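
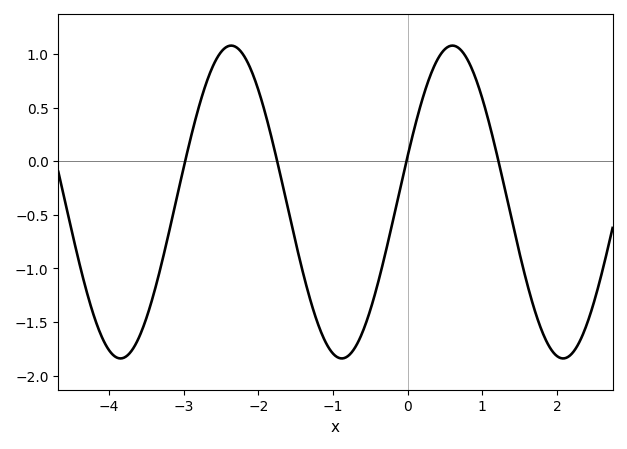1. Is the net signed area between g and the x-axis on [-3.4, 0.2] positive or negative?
negative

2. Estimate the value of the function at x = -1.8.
0.15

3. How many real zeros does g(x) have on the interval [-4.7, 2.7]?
4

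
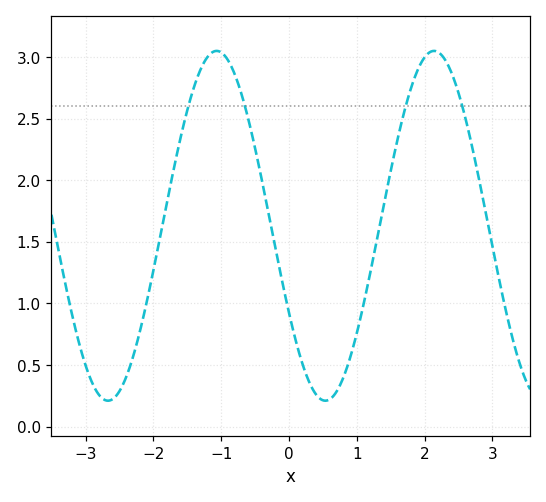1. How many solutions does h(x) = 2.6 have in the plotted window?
4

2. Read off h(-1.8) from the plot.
1.82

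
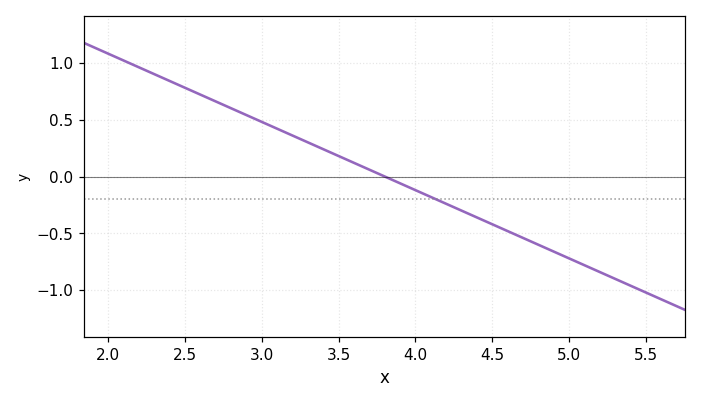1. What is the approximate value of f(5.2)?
-0.84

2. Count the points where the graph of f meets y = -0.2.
1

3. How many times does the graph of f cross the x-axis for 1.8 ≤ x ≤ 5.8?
1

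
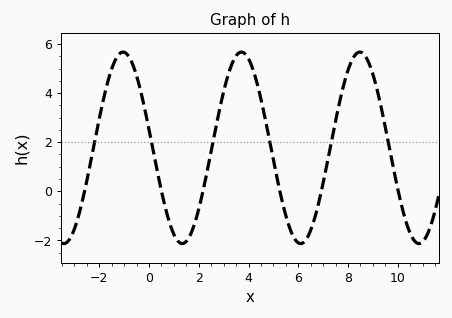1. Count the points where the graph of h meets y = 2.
6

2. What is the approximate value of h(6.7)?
-1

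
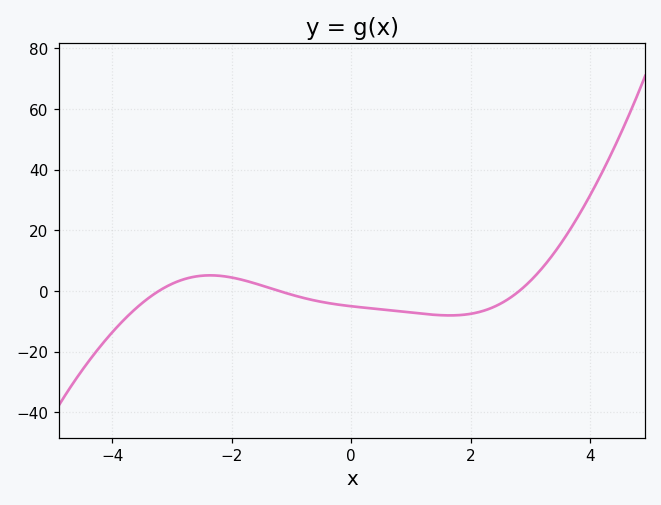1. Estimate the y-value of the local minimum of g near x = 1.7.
-8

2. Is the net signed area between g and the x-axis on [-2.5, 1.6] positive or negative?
negative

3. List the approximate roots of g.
-3.2, -1.2, 2.8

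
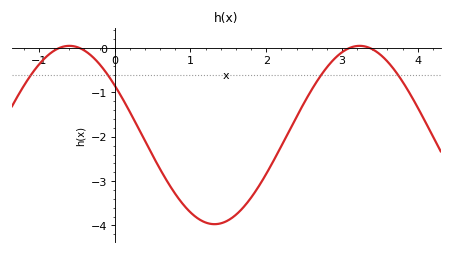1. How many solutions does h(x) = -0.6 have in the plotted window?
4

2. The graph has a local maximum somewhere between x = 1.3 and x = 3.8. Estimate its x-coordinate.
3.2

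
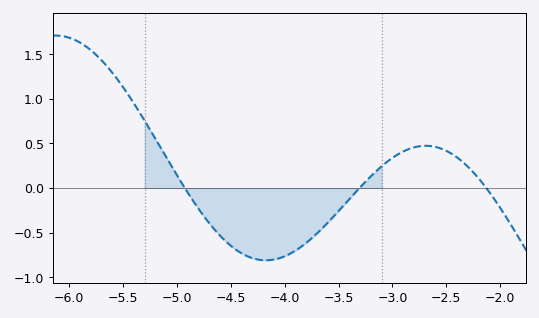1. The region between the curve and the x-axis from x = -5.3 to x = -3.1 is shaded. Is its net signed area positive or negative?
negative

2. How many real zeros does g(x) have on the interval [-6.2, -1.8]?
3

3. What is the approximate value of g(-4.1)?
-0.8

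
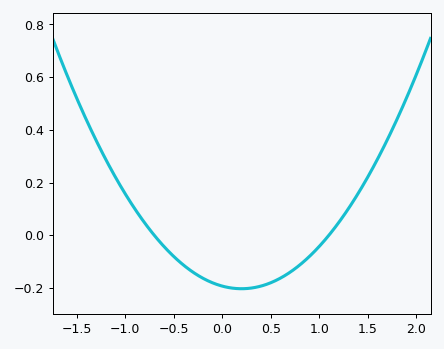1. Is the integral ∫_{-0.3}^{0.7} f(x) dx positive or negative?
negative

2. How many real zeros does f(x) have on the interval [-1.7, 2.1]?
2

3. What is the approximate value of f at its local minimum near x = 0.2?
-0.2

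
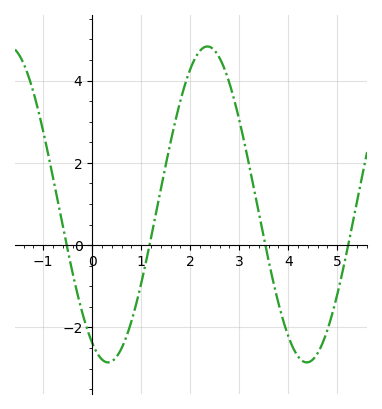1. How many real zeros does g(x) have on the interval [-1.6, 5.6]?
4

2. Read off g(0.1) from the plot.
-2.62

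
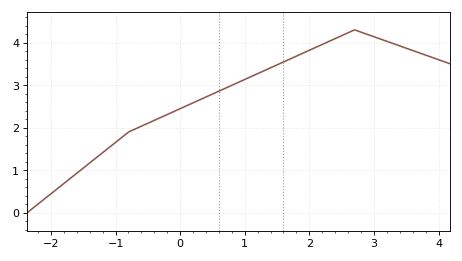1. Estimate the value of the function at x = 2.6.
4.23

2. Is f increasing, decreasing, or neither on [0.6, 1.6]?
increasing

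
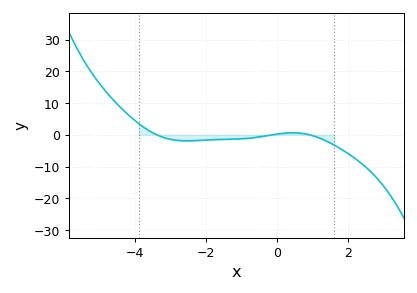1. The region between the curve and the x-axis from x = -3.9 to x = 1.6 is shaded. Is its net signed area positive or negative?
negative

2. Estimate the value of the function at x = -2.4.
-1.87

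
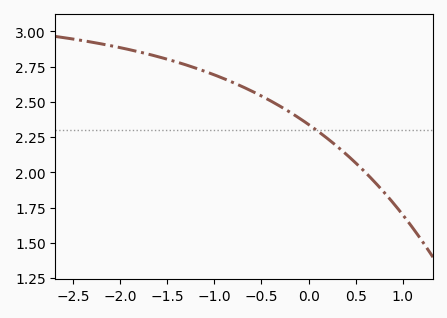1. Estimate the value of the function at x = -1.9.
2.88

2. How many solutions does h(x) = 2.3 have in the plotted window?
1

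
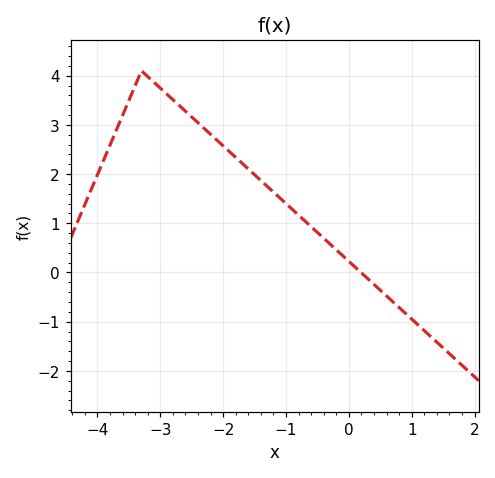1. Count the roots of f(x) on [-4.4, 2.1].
1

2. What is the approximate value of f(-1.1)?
1.52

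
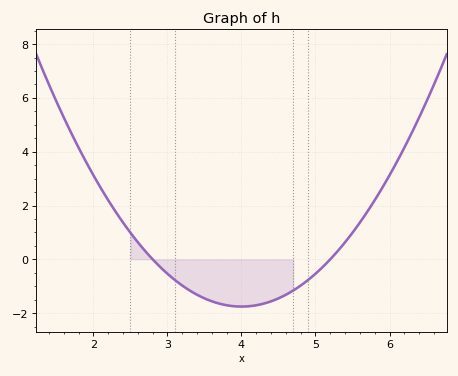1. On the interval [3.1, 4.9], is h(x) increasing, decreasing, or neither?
neither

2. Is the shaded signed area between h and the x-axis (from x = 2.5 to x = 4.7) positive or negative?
negative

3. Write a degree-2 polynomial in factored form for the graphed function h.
y = 1.22(x - 2.8)(x - 5.2)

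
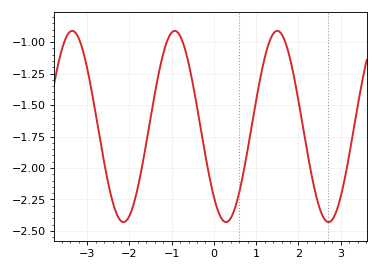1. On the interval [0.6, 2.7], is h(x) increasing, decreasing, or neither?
neither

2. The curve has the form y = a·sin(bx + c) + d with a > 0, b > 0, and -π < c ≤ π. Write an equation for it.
y = 0.76sin(2.59x - 2.31) - 1.67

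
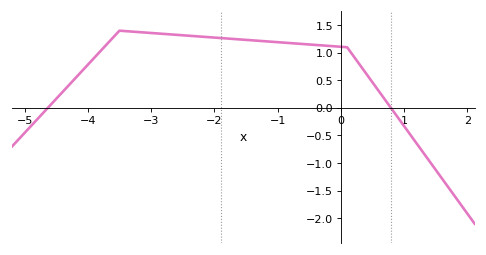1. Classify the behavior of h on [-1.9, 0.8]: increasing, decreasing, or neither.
decreasing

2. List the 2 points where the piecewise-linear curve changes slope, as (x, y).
(-3.5, 1.4); (0.1, 1.1)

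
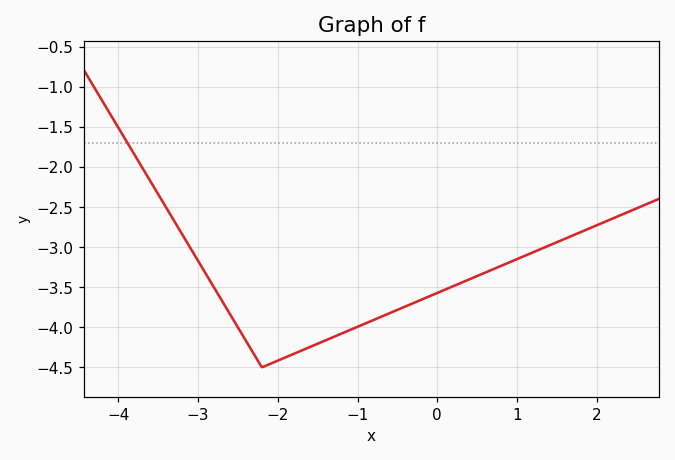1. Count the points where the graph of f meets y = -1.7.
1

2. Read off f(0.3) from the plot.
-3.45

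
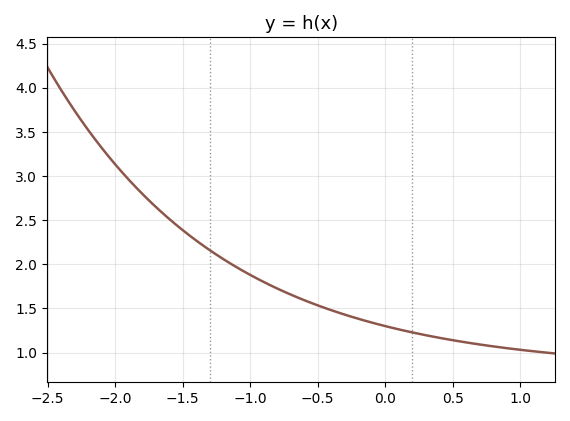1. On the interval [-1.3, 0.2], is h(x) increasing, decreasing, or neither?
decreasing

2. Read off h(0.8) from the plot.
1.05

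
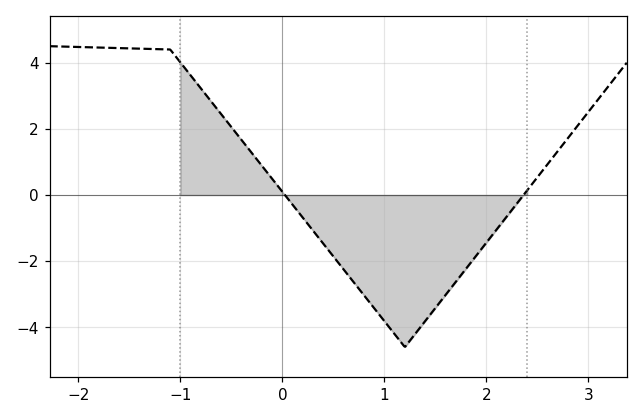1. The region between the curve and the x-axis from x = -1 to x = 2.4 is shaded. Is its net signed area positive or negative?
negative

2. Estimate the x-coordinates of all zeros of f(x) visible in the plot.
0.024, 2.36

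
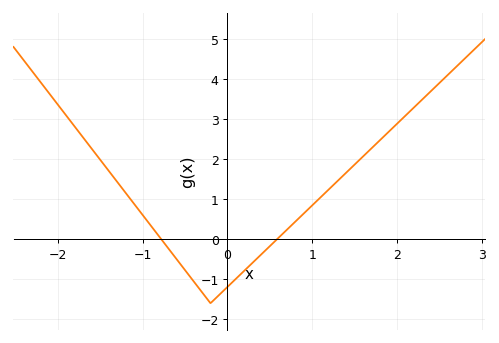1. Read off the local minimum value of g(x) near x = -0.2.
-1.6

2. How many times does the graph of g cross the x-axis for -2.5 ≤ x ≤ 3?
2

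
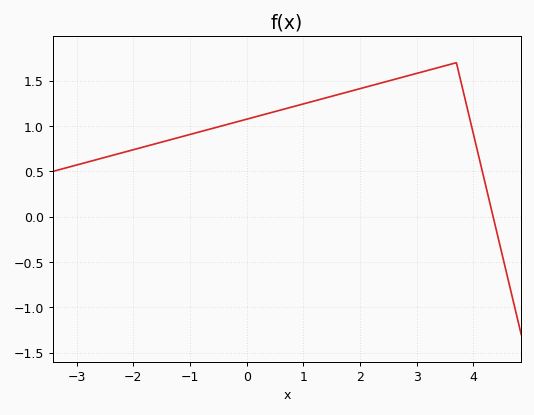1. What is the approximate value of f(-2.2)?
0.7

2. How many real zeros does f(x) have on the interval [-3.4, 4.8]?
1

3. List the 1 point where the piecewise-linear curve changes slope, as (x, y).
(3.7, 1.7)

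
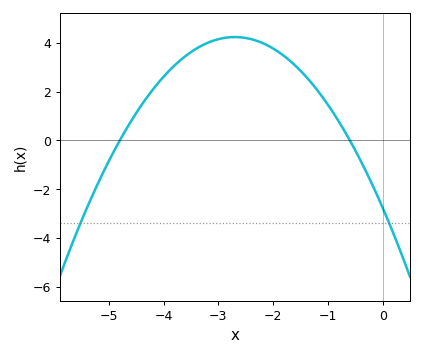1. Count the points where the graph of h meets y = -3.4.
2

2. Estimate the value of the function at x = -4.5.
1.2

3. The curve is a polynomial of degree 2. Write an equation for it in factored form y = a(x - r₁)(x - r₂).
y = -0.96(x + 4.8)(x + 0.6)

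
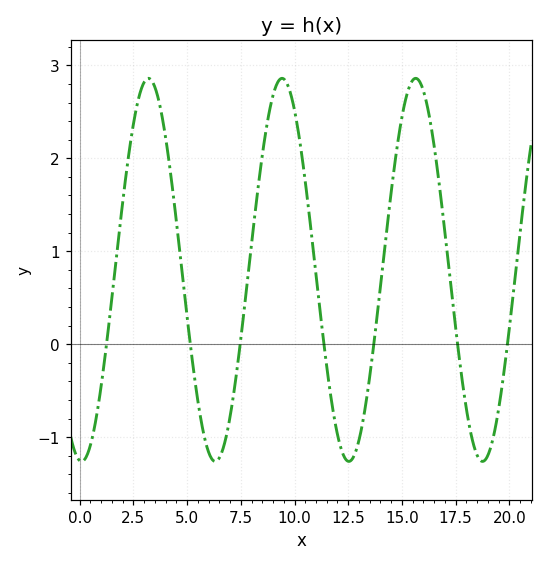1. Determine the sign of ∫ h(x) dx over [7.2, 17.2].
positive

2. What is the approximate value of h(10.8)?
1.2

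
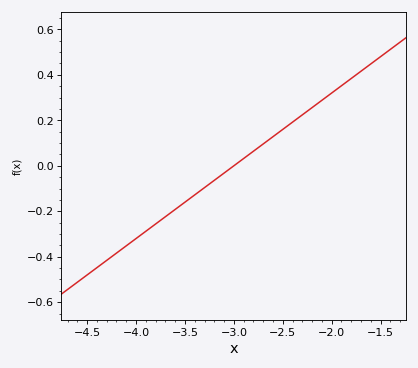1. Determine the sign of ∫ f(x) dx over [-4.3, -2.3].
negative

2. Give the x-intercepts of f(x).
-3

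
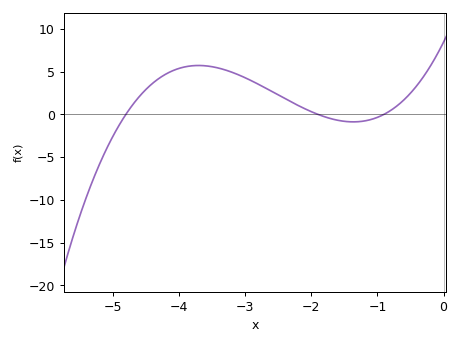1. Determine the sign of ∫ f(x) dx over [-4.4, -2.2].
positive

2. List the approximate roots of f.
-4.8, -1.9, -0.9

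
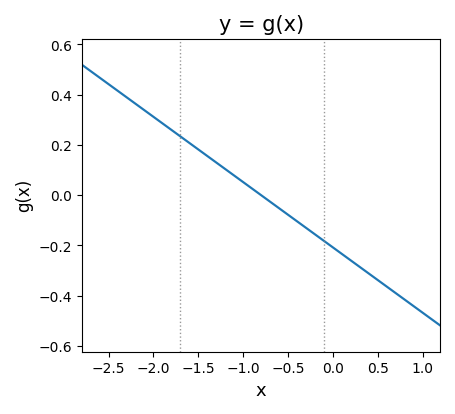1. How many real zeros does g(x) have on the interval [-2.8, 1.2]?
1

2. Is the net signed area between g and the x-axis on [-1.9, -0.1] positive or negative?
positive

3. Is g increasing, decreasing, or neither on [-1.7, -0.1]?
decreasing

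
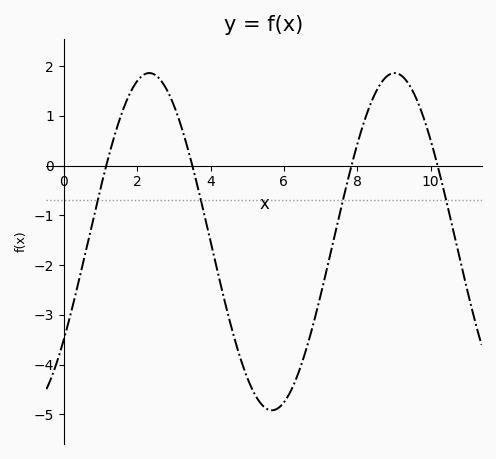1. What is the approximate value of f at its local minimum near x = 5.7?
-4.92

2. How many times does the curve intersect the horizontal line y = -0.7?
4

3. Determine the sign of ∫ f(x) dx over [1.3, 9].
negative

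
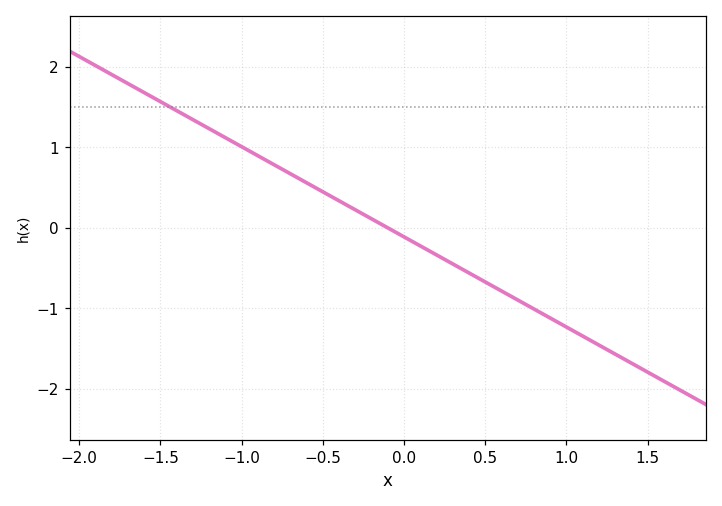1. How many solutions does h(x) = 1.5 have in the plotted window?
1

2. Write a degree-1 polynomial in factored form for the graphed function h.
y = -1.12(x + 0.1)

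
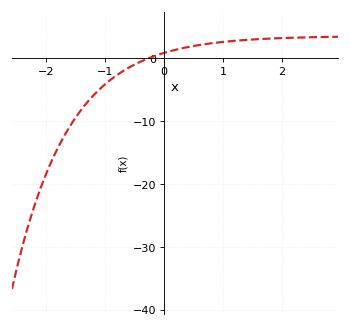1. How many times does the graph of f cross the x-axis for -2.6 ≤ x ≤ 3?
1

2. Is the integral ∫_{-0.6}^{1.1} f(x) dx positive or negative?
positive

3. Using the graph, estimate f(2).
3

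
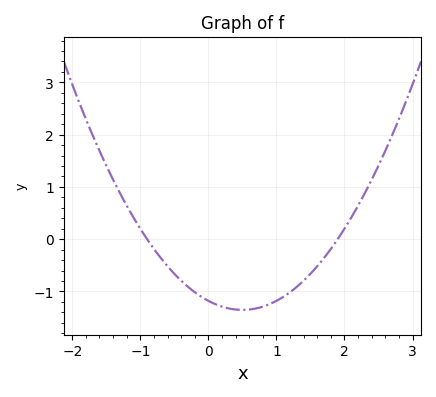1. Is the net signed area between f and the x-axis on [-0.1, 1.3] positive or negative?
negative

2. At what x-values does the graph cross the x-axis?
-0.9, 1.9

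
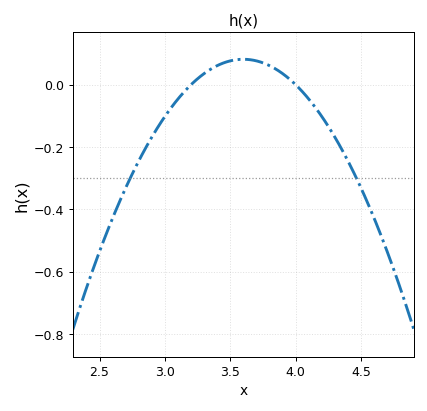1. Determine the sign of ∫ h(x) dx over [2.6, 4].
negative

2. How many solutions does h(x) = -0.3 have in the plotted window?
2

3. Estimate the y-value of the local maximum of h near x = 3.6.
0.08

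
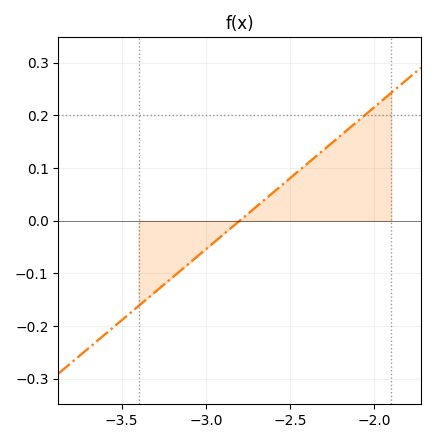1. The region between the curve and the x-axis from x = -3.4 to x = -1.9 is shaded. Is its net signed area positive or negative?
positive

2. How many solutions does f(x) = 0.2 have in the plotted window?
1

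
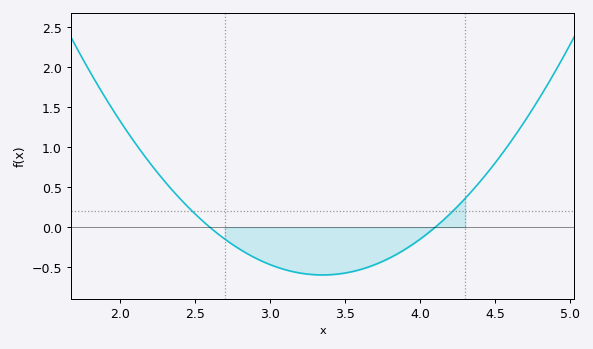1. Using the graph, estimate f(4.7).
1.34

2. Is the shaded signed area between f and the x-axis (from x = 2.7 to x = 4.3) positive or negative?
negative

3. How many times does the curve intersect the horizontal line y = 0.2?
2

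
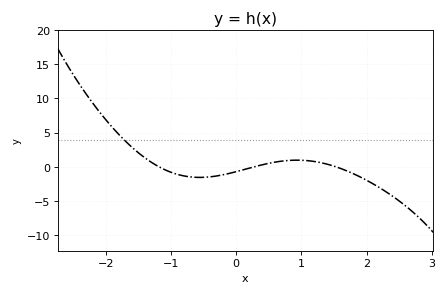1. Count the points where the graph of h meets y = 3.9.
1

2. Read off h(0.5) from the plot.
0.5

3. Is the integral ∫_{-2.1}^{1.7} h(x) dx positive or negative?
positive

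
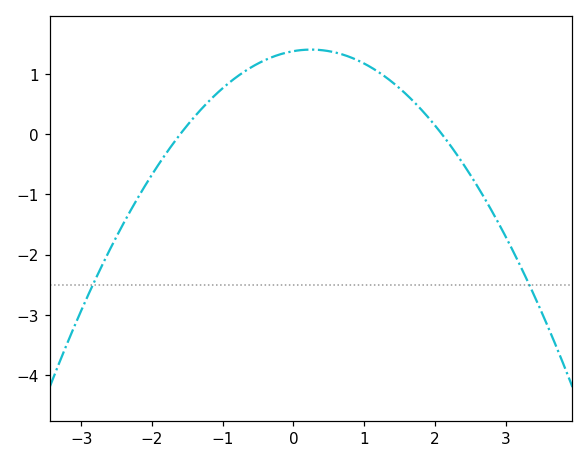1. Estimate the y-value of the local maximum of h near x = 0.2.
1.4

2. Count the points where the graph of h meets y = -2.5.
2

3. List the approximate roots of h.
-1.6, 2.1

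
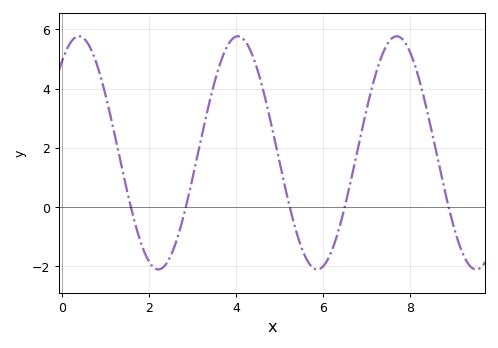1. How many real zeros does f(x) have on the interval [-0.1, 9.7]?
5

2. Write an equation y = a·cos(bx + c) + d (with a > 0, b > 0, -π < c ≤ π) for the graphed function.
y = 3.94cos(1.7x - 0.66) + 1.83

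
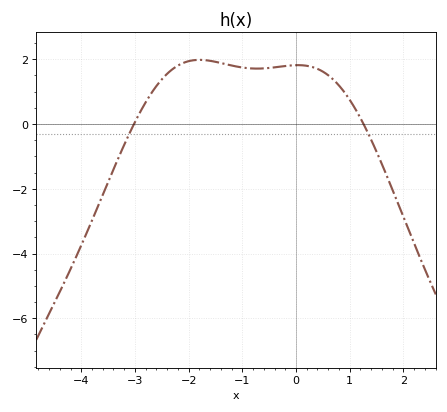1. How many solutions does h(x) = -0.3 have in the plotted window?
2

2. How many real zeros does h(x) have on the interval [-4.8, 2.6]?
2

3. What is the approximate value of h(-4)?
-3.8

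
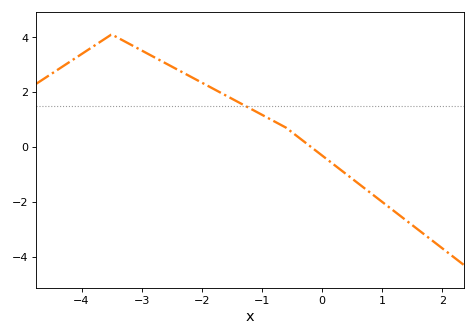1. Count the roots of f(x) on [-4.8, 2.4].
1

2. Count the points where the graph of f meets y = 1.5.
1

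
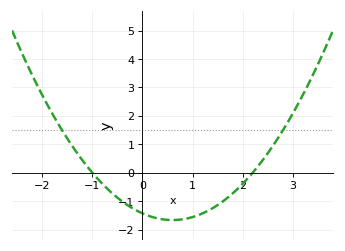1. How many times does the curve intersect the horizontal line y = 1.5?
2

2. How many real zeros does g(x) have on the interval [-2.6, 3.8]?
2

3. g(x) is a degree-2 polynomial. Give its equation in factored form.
y = 0.65(x + 1)(x - 2.2)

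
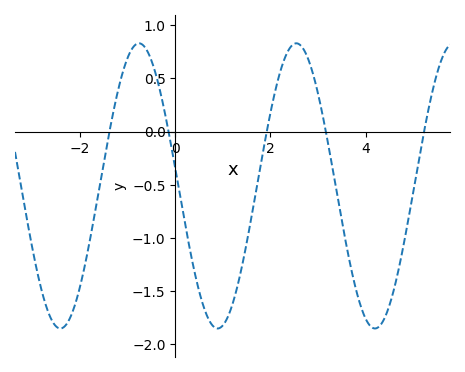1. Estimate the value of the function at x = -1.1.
0.565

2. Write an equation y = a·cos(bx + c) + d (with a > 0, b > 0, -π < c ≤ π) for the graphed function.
y = 1.34cos(1.9x + 1.45) - 0.51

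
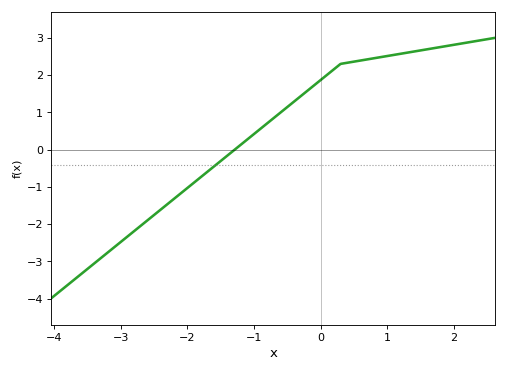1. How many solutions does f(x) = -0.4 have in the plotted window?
1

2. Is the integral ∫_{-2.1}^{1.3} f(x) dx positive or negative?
positive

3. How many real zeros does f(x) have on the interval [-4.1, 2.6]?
1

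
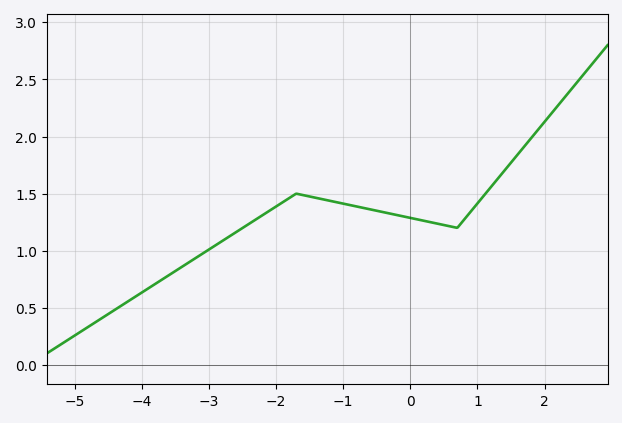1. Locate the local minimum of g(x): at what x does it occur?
0.6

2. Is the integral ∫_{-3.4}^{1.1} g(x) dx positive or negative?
positive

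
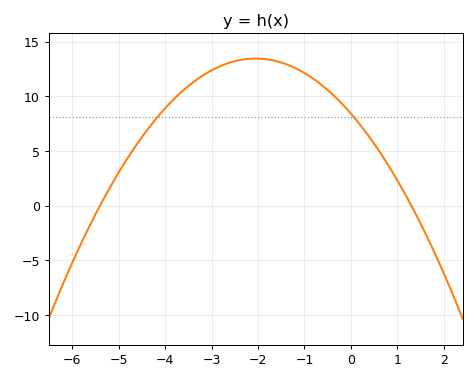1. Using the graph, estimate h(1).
2.5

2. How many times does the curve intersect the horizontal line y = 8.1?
2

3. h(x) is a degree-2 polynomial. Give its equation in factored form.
y = -1.2(x + 5.4)(x - 1.3)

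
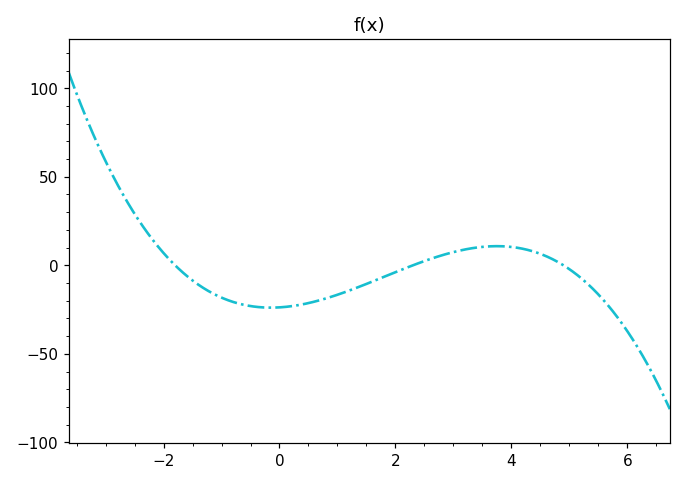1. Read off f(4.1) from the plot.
9.94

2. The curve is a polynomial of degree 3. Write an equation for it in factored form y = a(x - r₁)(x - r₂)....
y = -1.17(x + 1.8)(x - 2.3)(x - 4.9)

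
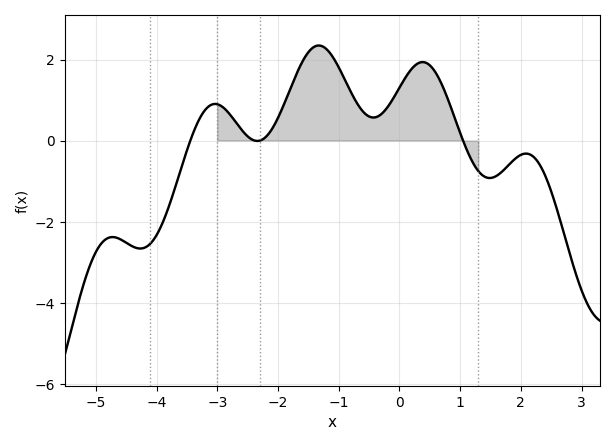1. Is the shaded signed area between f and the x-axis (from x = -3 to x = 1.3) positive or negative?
positive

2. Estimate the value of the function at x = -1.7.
1.63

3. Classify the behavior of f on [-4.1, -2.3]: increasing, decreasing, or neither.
neither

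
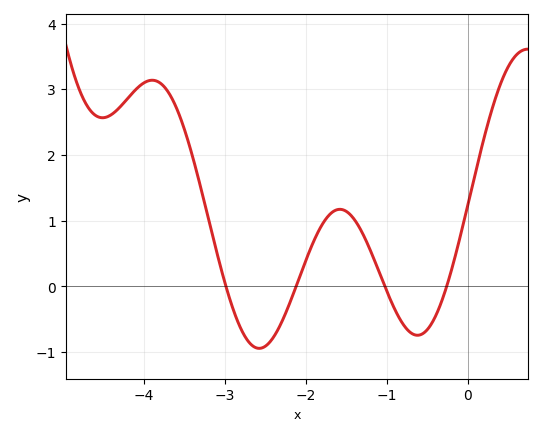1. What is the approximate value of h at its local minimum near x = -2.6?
-0.9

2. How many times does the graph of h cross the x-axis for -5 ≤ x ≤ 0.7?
4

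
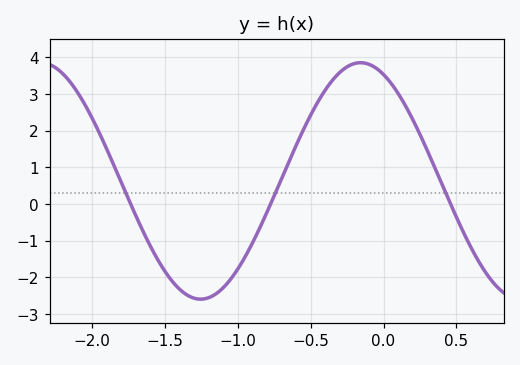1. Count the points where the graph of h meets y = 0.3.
3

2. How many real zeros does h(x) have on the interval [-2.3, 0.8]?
3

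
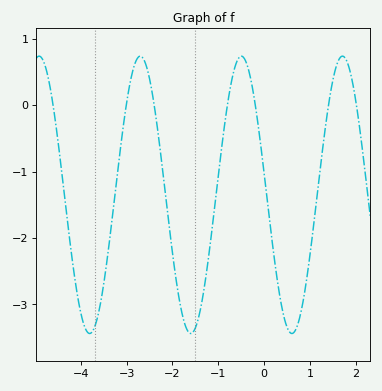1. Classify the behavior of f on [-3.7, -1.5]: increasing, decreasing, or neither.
neither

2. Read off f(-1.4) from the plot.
-3.11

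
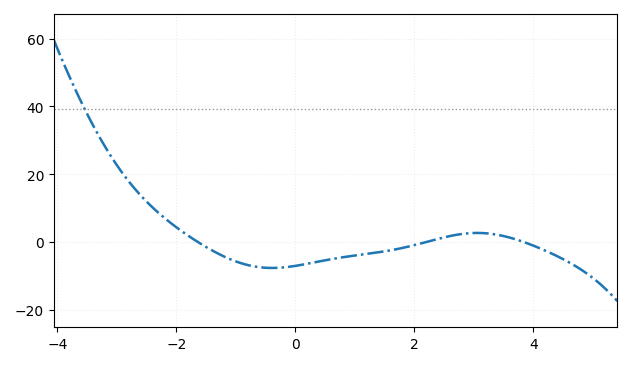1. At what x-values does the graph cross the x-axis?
-1.6, 2.2, 3.8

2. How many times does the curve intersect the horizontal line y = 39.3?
1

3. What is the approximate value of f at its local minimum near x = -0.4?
-8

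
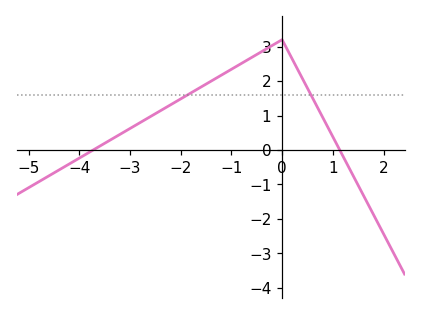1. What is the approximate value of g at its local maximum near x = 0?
3.2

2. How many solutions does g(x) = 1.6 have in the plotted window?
2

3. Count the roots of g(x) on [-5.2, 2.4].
2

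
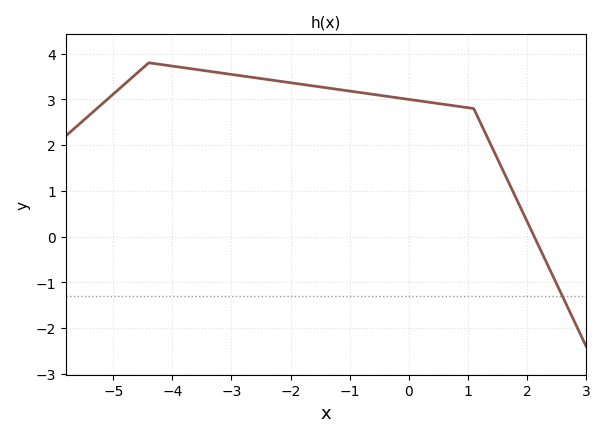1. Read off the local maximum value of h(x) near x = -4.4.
3.8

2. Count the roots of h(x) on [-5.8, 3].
1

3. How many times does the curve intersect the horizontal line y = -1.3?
1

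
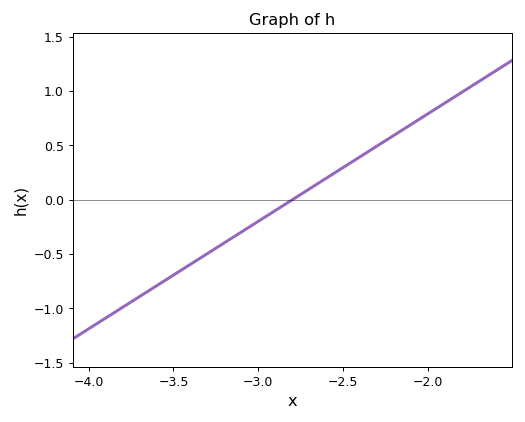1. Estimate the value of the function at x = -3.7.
-0.891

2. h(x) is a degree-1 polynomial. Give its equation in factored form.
y = 0.99(x + 2.8)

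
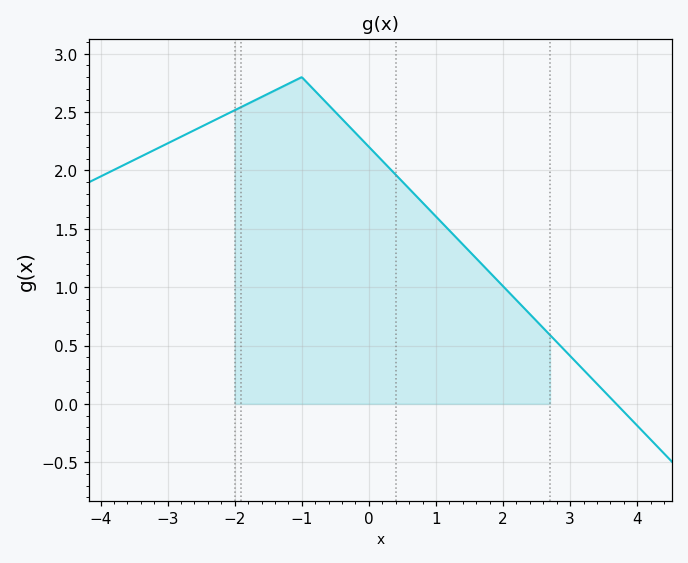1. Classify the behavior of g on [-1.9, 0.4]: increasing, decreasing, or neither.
neither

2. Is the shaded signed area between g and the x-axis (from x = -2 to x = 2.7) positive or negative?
positive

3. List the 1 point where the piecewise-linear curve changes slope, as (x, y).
(-1, 2.8)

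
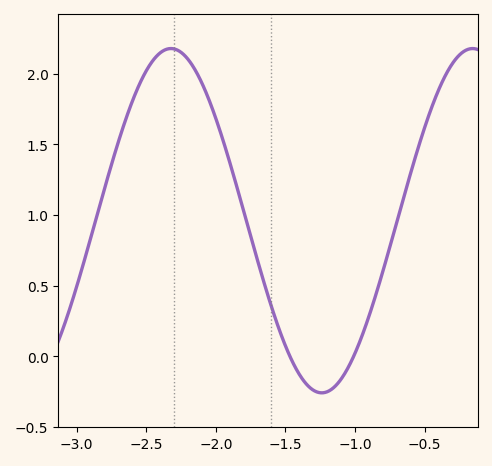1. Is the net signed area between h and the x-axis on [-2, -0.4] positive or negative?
positive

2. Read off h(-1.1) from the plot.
-0.163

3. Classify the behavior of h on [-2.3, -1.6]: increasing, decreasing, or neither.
decreasing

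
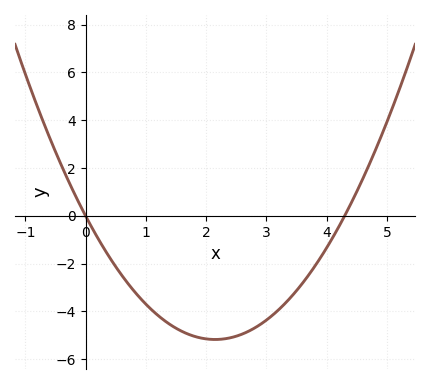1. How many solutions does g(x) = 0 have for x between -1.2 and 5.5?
2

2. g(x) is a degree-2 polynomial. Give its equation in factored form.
y = 1.12(x - 0)(x - 4.3)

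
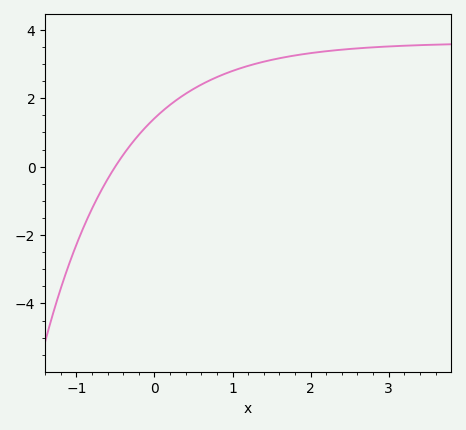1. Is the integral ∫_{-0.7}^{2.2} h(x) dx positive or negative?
positive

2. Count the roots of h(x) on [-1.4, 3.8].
1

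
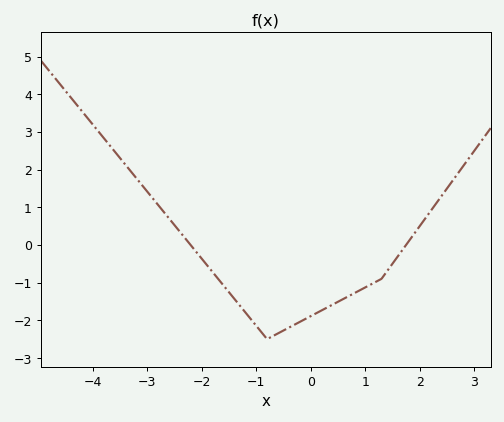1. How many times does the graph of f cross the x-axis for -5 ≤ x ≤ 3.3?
2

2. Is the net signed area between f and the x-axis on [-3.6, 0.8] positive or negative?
negative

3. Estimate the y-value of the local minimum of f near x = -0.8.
-2.5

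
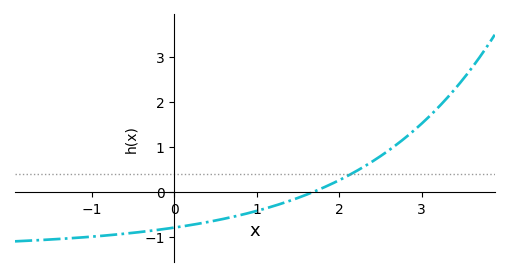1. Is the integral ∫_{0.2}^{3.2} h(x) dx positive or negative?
positive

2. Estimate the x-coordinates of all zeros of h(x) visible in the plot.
1.7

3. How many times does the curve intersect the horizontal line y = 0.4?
1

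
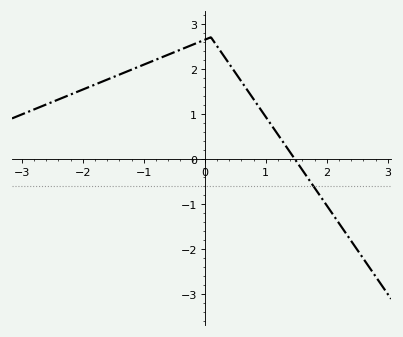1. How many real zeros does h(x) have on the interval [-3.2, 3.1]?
1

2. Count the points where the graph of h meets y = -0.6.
1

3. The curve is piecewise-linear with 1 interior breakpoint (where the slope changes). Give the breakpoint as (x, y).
(0.1, 2.7)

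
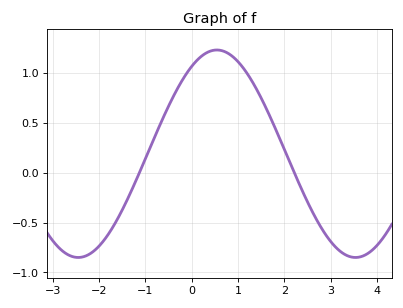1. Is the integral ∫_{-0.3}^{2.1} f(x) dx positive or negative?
positive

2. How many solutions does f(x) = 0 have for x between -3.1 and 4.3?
2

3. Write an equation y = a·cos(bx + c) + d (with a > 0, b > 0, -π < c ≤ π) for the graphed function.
y = 1.04cos(1.1x - 0.57) + 0.19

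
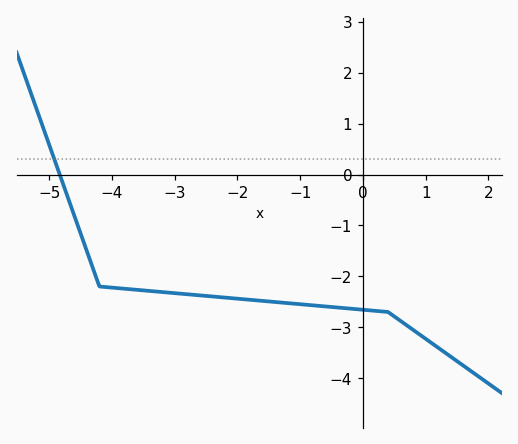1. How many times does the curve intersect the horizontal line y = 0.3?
1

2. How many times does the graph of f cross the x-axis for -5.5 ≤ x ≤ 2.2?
1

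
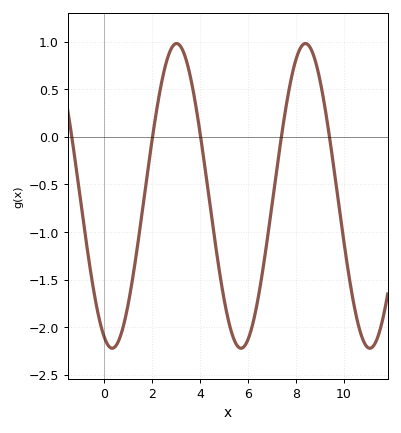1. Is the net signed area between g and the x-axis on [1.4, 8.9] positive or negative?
negative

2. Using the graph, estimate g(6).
-2.15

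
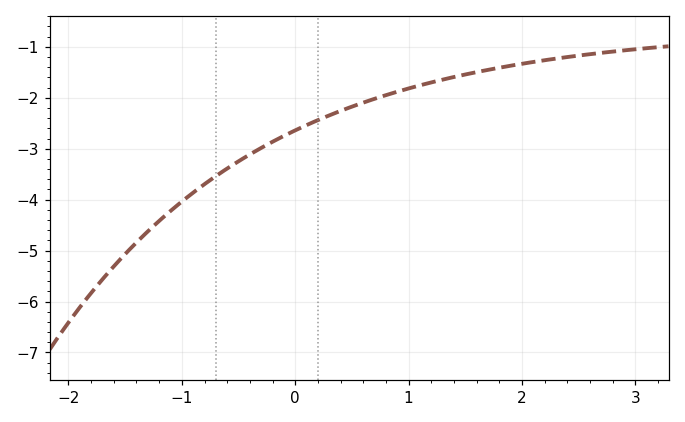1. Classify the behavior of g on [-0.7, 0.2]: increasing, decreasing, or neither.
increasing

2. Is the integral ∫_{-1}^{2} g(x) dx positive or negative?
negative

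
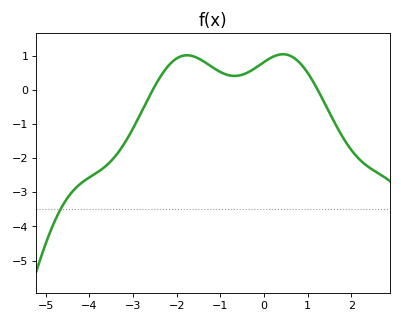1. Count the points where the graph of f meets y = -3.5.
1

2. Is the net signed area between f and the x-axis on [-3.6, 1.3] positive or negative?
positive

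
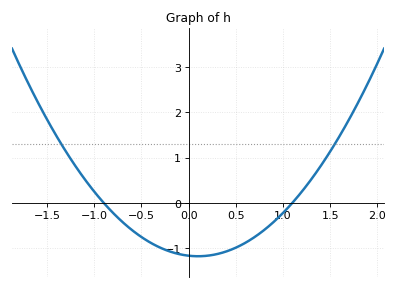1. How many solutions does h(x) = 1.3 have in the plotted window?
2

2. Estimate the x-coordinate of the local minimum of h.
0.1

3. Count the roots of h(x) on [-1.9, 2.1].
2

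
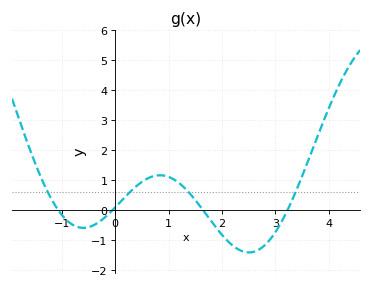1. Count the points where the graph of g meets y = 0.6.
4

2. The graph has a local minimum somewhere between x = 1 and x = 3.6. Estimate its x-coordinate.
2.5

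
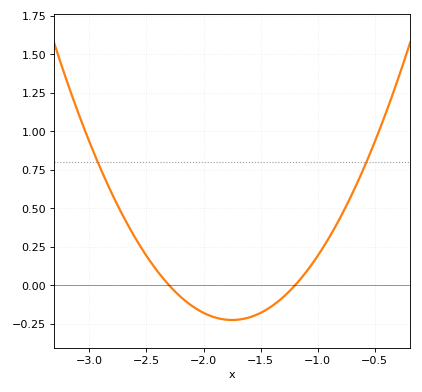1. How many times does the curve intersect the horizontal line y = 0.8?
2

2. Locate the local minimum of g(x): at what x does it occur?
-1.75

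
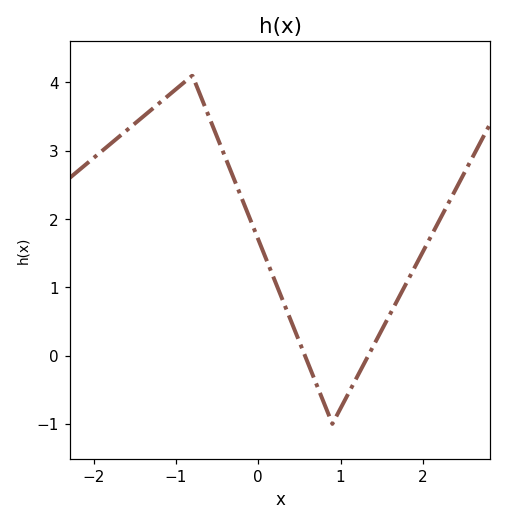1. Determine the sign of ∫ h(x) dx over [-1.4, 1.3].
positive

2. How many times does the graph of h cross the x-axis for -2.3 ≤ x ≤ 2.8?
2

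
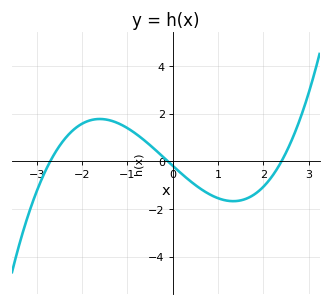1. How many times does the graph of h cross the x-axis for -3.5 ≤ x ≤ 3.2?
3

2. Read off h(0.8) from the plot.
-1.36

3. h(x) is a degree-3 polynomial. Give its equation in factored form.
y = 0.27(x + 2.7)(x + 0.1)(x - 2.4)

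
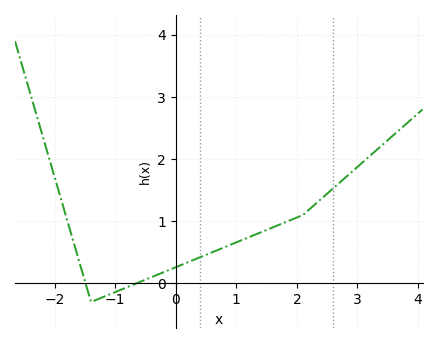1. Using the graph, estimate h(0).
0.26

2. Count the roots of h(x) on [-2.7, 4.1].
2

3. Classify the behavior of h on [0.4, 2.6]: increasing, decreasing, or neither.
increasing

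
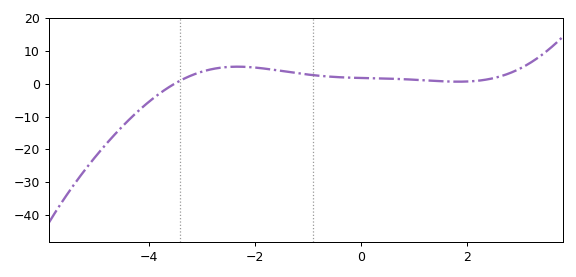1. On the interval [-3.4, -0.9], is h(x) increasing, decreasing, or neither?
neither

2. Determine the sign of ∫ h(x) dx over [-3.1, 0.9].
positive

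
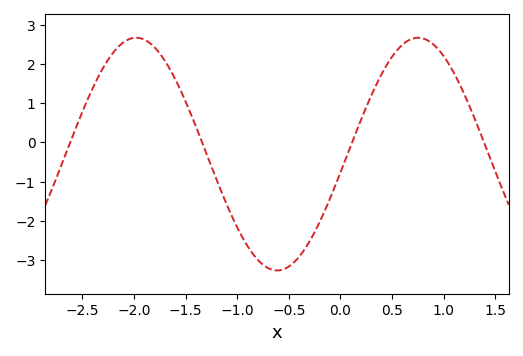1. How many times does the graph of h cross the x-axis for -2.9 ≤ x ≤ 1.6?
4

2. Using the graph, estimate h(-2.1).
2.56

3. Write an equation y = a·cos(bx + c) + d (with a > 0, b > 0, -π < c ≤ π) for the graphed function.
y = 2.97cos(2.3x - 1.73) - 0.3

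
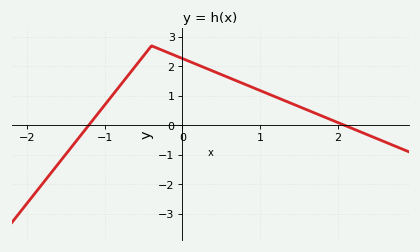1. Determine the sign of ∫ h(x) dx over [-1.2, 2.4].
positive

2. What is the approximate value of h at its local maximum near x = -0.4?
2.7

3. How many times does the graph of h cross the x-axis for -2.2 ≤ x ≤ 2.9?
2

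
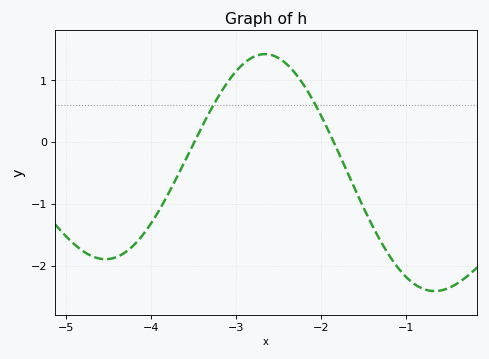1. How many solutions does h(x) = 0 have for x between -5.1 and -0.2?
2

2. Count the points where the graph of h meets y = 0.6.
2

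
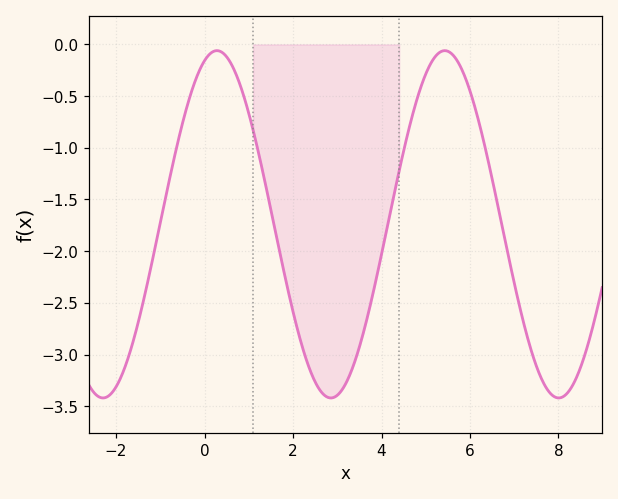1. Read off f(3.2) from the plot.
-3.25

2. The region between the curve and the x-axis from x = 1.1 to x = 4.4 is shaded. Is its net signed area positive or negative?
negative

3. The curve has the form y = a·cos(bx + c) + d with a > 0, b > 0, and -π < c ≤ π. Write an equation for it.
y = 1.68cos(1.2x - 0.34) - 1.74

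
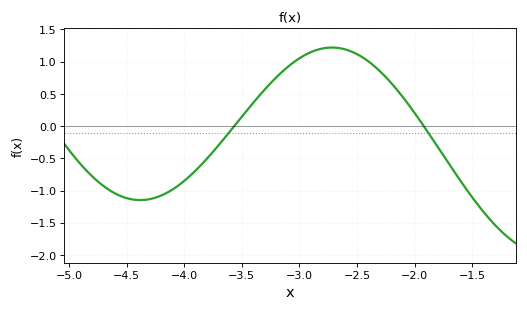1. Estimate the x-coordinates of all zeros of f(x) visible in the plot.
-3.57, -1.92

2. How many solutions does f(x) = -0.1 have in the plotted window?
2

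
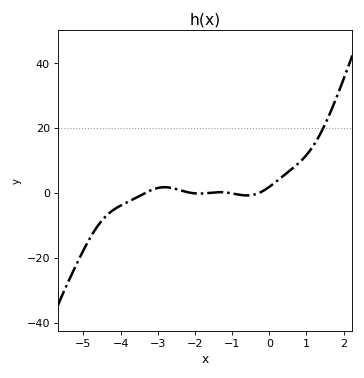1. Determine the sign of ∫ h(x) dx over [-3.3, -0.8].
positive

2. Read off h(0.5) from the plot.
6.46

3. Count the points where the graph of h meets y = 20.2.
1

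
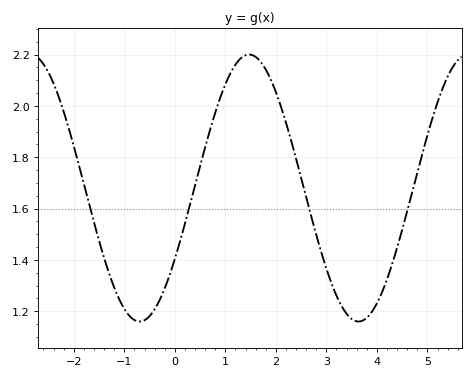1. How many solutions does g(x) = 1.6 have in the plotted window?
4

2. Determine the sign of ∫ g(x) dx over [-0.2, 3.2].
positive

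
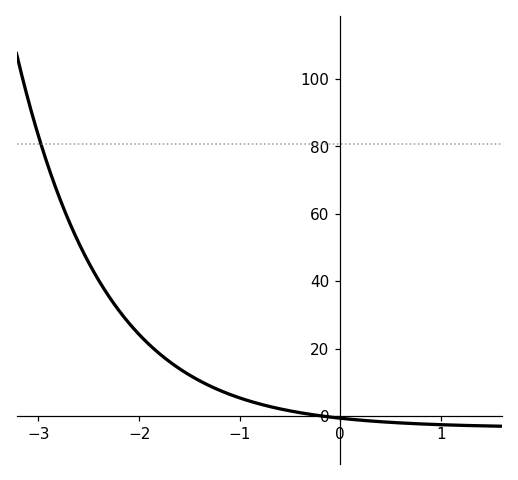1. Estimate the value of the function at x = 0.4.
-1.69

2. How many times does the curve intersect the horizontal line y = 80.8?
1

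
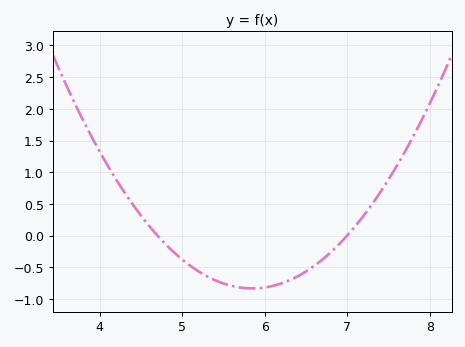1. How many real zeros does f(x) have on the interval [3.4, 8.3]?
2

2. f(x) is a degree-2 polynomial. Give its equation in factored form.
y = 0.63(x - 4.7)(x - 7)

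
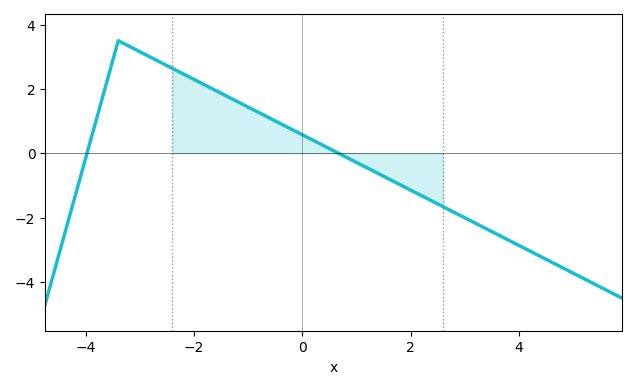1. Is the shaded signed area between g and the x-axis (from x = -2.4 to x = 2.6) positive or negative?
positive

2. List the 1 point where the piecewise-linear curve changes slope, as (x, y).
(-3.4, 3.5)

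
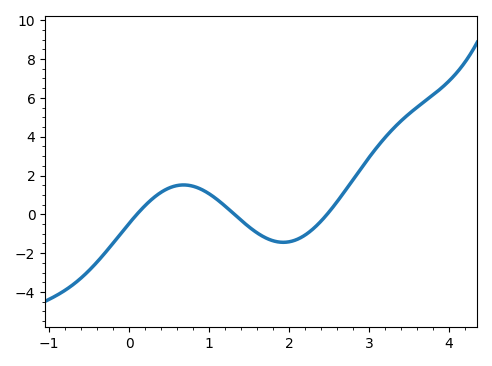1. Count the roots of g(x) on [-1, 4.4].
3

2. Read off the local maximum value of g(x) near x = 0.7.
1.51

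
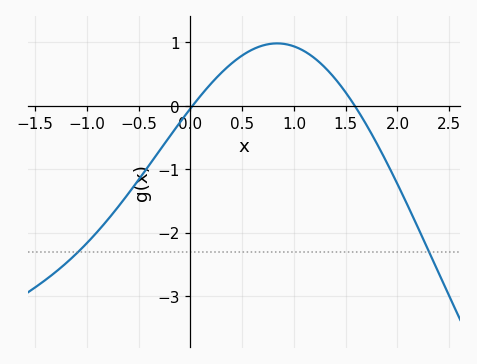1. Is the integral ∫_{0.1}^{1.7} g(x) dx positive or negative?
positive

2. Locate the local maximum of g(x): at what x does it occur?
0.838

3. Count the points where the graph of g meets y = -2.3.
2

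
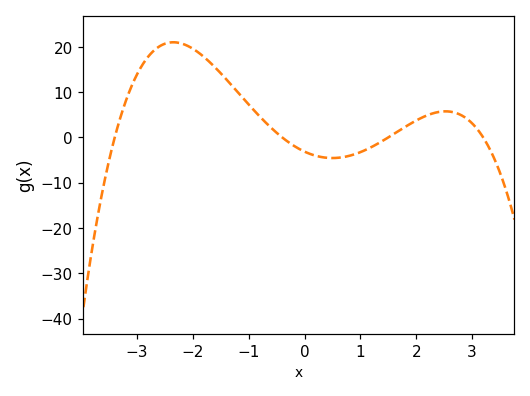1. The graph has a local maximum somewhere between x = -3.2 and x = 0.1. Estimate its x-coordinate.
-2.35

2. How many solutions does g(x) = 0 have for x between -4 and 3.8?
4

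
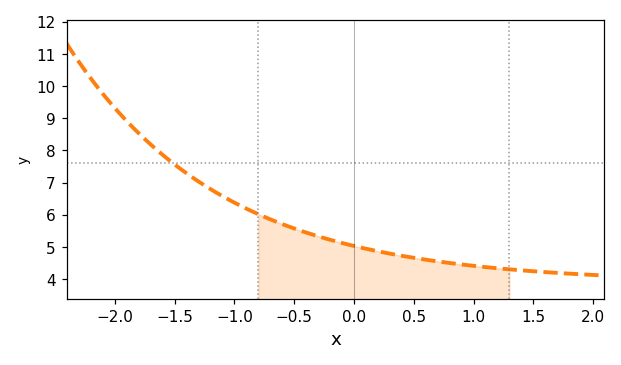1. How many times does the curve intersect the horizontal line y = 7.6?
1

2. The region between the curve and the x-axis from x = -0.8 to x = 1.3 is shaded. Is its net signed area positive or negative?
positive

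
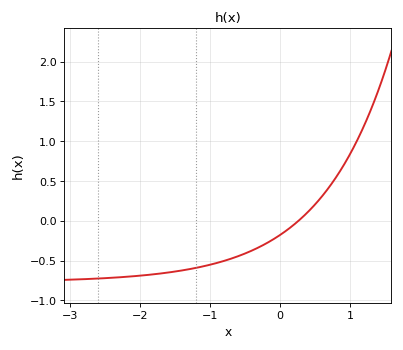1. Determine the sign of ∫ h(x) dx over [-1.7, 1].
negative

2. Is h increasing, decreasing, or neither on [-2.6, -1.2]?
increasing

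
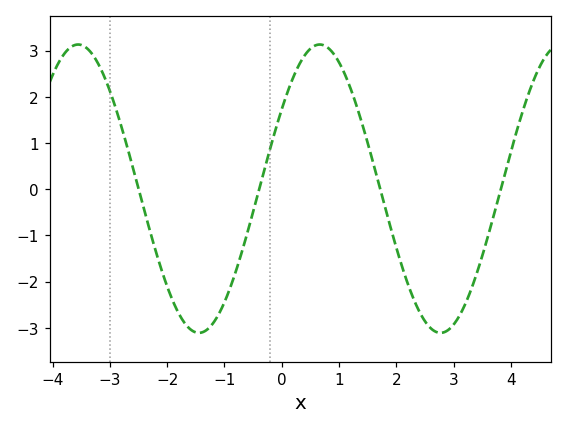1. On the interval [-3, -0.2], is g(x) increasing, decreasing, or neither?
neither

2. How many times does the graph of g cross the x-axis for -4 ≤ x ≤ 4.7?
4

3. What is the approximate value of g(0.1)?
2.09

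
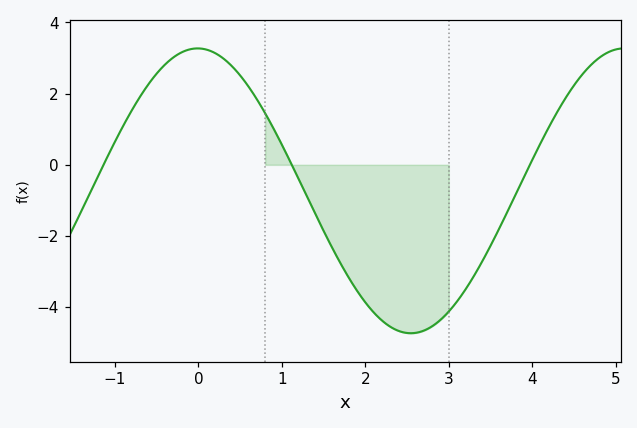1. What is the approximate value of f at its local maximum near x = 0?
3.2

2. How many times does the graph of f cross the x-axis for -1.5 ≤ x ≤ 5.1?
3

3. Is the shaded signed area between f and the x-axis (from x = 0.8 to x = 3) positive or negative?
negative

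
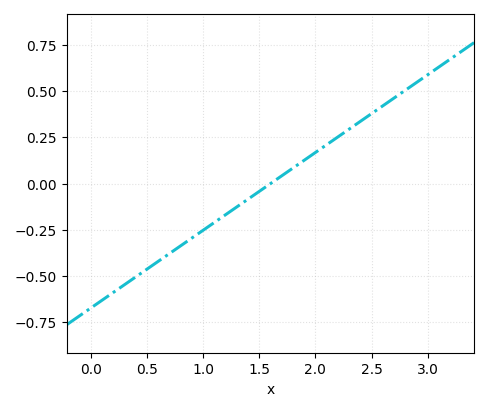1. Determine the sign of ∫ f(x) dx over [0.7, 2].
negative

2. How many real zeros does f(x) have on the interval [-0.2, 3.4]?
1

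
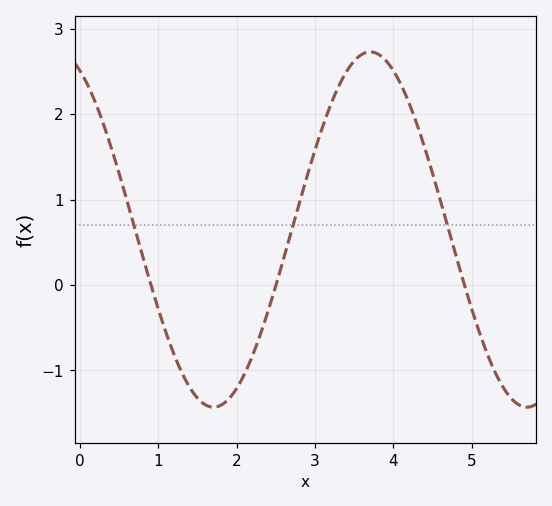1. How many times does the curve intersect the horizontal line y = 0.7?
3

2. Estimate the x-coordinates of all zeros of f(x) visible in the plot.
0.904, 2.5, 4.91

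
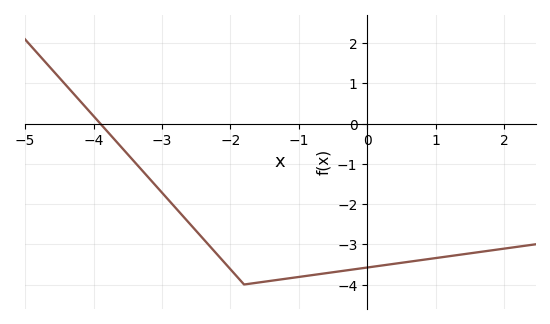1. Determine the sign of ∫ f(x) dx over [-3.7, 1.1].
negative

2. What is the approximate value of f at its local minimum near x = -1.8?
-4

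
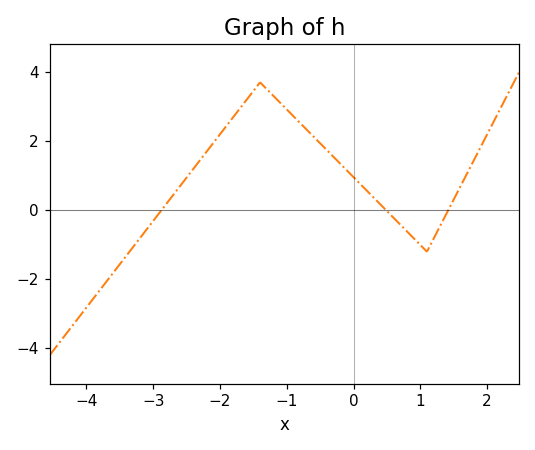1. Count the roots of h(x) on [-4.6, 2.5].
3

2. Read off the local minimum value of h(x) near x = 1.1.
-1.2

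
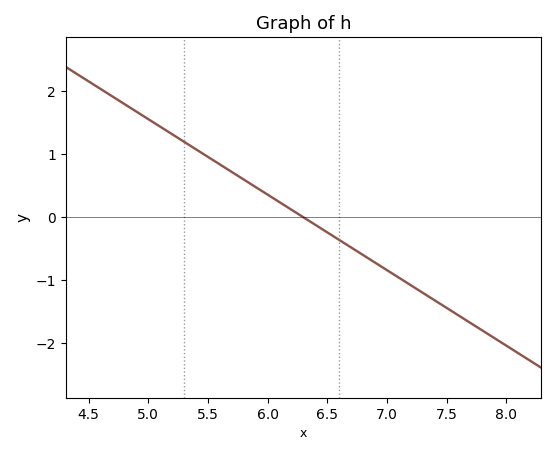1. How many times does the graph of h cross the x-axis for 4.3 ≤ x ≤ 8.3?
1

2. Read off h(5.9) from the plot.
0.5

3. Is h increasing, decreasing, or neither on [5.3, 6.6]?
decreasing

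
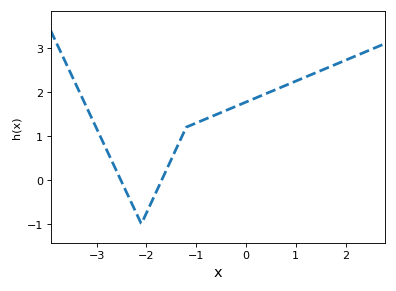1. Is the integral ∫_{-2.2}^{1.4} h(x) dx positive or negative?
positive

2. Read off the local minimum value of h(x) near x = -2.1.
-1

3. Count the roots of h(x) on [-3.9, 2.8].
2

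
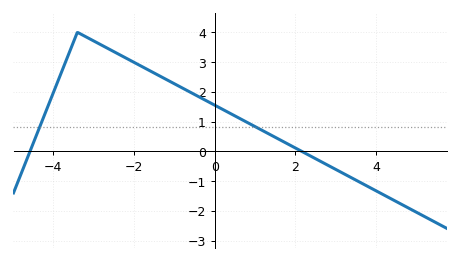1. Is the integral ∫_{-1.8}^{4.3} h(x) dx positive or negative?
positive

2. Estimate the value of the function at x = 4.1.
-1.4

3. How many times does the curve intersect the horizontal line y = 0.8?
2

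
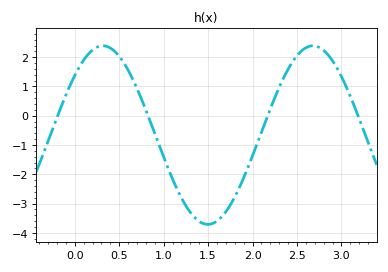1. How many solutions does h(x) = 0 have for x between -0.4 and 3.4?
4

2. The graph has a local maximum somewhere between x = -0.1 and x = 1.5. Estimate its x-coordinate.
0.316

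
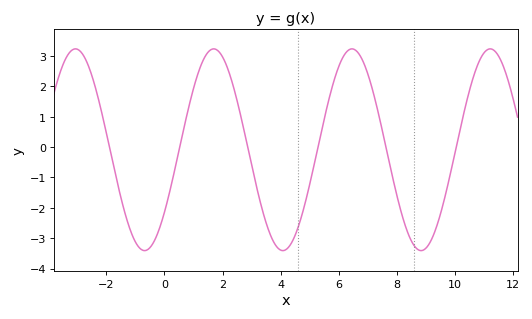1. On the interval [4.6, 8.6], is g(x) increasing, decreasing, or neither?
neither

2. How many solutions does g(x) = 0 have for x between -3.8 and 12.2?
6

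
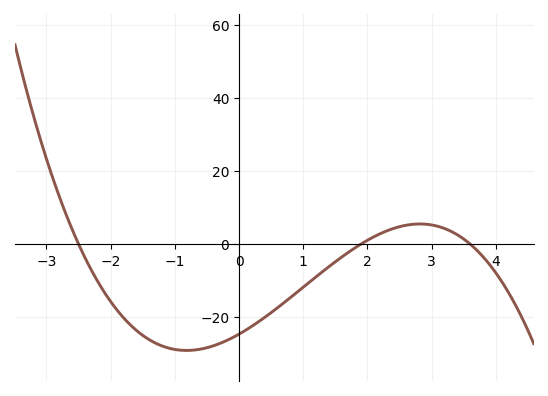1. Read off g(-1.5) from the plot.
-24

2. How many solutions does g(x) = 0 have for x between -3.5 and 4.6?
3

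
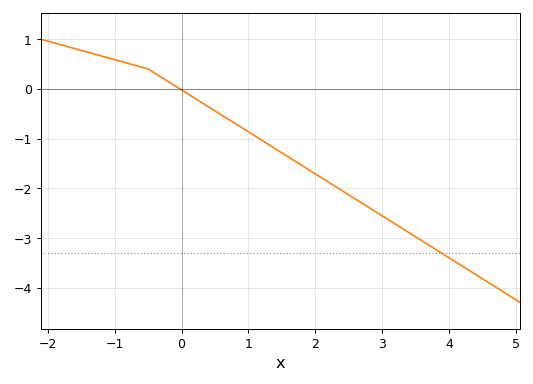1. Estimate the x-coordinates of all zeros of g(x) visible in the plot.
-0.026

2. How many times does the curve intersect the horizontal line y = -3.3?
1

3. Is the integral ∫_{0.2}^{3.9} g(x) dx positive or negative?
negative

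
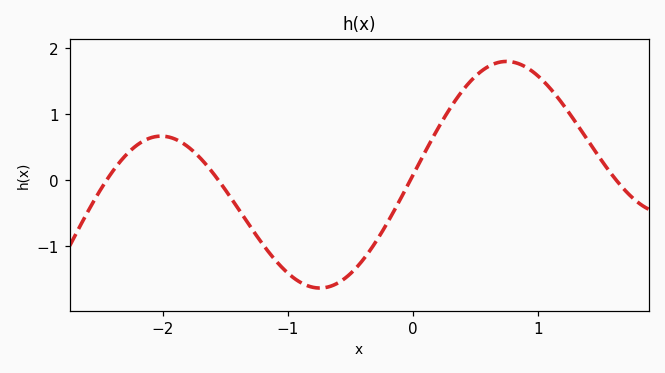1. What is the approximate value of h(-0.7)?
-1.6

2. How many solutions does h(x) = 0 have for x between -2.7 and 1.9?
4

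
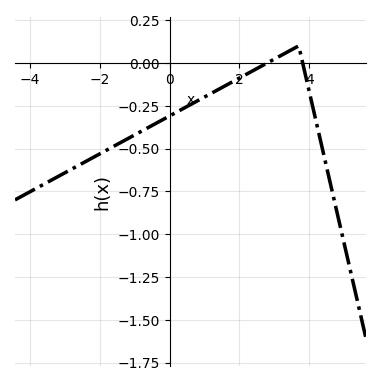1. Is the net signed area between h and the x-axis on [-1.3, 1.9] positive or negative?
negative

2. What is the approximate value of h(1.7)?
-0.12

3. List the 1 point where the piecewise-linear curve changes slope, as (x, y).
(3.7, 0.1)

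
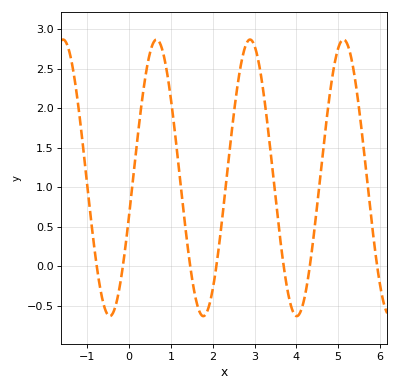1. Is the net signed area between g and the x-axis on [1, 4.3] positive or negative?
positive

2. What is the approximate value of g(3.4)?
1.37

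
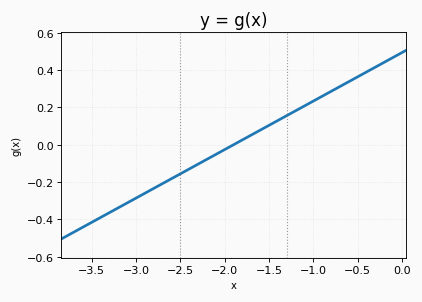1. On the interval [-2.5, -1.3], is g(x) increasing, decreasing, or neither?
increasing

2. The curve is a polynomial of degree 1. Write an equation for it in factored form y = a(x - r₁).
y = 0.26(x + 1.9)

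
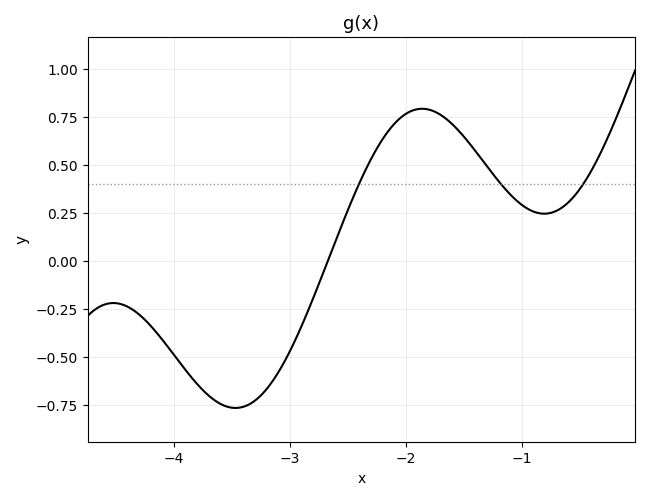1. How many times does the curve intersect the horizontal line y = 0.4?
3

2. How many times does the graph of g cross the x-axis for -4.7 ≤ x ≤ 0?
1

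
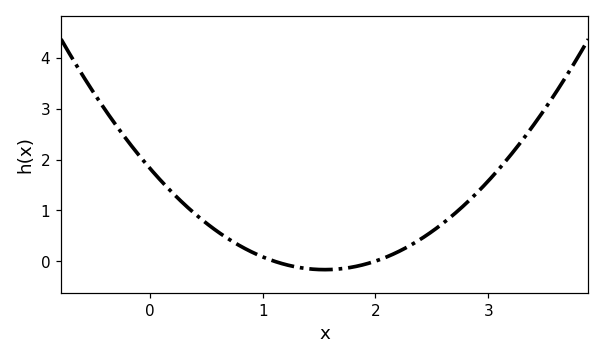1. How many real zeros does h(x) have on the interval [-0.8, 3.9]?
2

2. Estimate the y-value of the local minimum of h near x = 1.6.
-0.168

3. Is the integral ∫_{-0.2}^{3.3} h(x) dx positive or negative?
positive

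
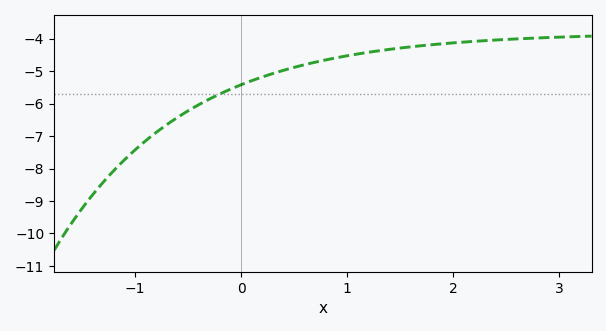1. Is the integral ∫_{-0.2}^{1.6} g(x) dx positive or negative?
negative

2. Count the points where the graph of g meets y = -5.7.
1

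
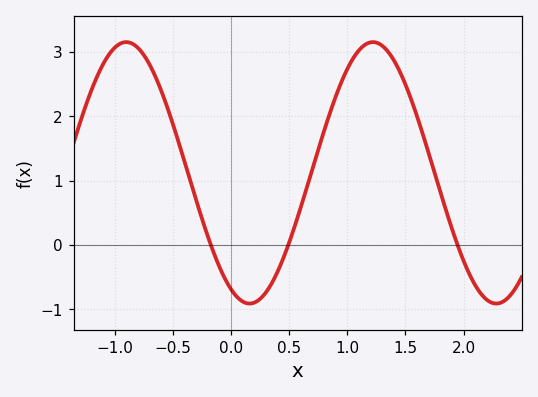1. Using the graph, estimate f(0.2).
-0.895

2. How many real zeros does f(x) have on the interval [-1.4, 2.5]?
3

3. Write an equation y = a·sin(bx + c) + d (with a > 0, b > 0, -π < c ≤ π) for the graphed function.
y = 2.03sin(2.96x - 2.04) + 1.12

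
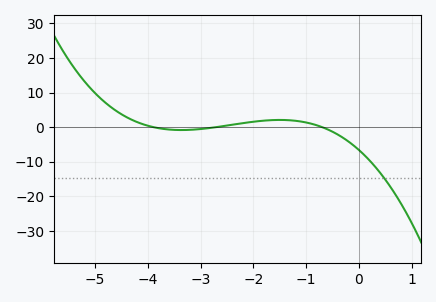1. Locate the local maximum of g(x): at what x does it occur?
-1.5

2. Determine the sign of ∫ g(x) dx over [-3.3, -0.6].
positive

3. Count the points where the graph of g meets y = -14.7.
1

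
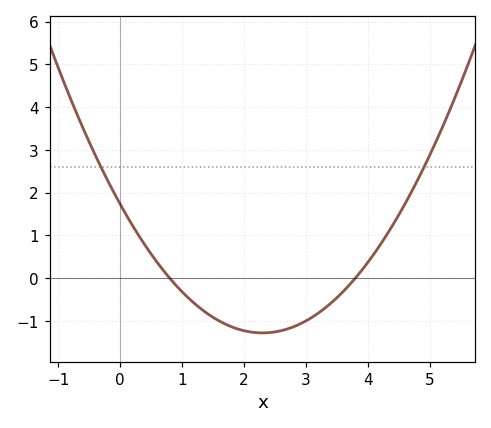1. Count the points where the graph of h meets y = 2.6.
2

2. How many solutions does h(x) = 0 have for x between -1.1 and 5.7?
2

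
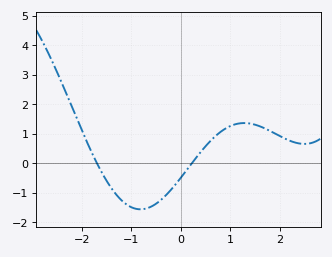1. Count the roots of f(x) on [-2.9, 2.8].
2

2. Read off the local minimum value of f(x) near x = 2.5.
0.7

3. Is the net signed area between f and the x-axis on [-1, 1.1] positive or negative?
negative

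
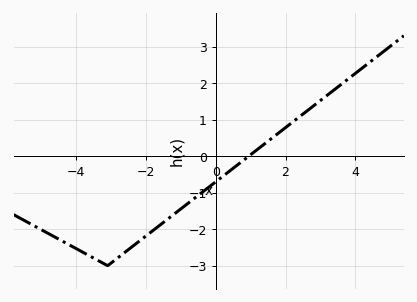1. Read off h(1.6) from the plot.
0.487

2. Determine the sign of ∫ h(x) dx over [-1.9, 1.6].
negative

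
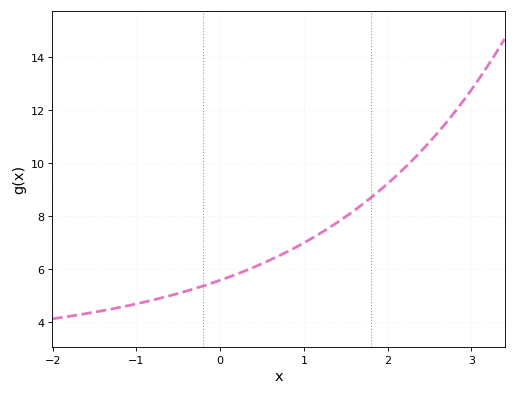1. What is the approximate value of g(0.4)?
6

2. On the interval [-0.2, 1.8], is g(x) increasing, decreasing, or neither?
increasing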